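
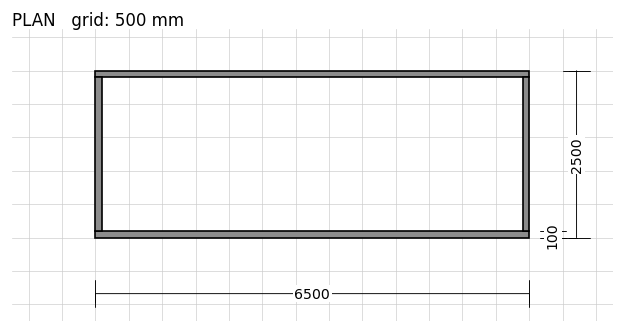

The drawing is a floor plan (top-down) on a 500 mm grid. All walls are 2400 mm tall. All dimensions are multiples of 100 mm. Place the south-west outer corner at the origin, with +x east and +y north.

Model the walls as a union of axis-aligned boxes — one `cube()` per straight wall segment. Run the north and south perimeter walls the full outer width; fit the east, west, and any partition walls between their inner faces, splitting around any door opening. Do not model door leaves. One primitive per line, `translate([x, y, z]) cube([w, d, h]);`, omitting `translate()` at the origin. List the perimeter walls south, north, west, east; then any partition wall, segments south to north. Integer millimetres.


cube([6500, 100, 2400]);
translate([0, 2400, 0]) cube([6500, 100, 2400]);
translate([0, 100, 0]) cube([100, 2300, 2400]);
translate([6400, 100, 0]) cube([100, 2300, 2400]);


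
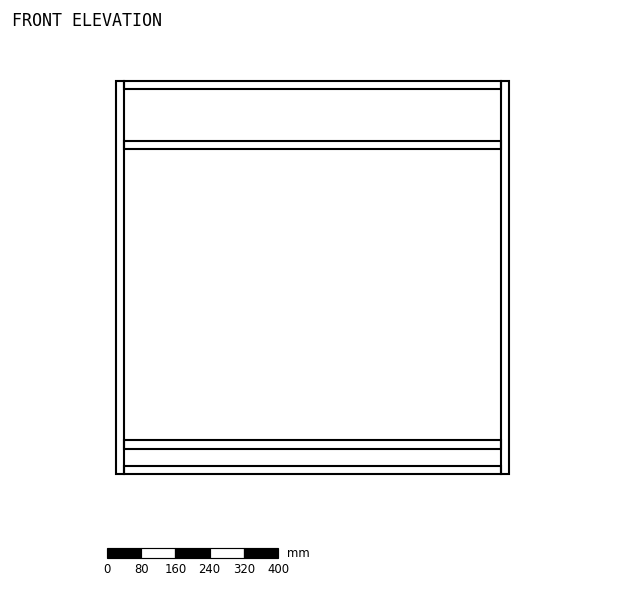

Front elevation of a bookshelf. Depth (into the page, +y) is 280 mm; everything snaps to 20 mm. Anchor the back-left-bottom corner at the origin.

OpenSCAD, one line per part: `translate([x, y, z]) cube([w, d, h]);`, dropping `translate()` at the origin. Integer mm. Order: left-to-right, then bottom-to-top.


cube([20, 280, 920]);
translate([20, 0, 0]) cube([880, 280, 20]);
translate([20, 0, 60]) cube([880, 280, 20]);
translate([20, 0, 760]) cube([880, 280, 20]);
translate([20, 0, 900]) cube([880, 280, 20]);
translate([900, 0, 0]) cube([20, 280, 920]);


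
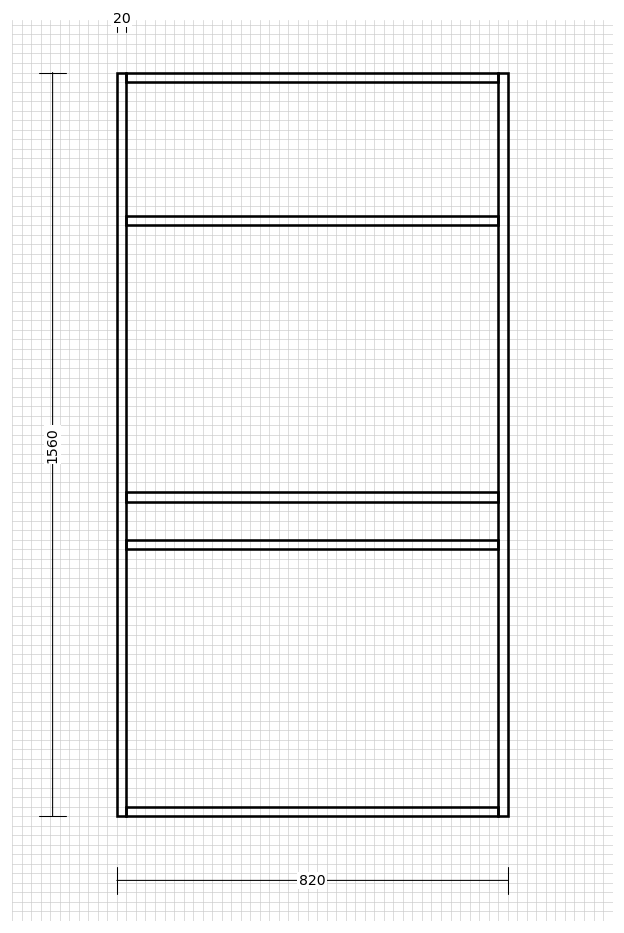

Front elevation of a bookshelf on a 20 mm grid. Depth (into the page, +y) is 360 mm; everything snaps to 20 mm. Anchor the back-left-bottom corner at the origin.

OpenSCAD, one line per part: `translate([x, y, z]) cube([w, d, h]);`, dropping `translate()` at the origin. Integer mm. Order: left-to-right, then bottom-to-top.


cube([20, 360, 1560]);
translate([20, 0, 0]) cube([780, 360, 20]);
translate([20, 0, 560]) cube([780, 360, 20]);
translate([20, 0, 660]) cube([780, 360, 20]);
translate([20, 0, 1240]) cube([780, 360, 20]);
translate([20, 0, 1540]) cube([780, 360, 20]);
translate([800, 0, 0]) cube([20, 360, 1560]);


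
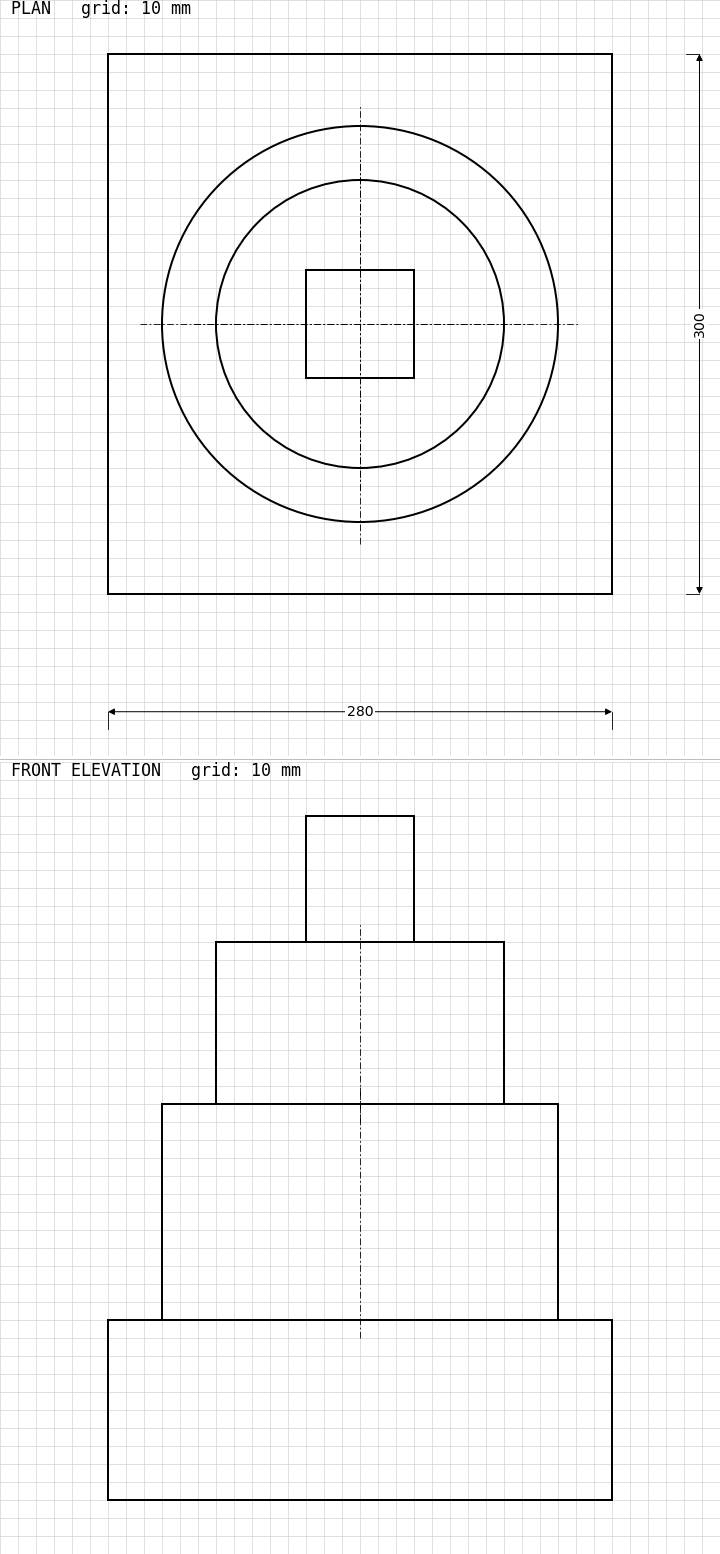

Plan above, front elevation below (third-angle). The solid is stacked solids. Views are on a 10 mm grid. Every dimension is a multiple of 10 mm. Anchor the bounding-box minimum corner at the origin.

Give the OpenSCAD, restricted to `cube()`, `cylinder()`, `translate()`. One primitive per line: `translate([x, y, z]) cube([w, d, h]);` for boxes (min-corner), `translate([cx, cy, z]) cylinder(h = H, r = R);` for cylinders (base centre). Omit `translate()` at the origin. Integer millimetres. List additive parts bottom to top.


cube([280, 300, 100]);
translate([140, 150, 100]) cylinder(h = 120, r = 110);
translate([140, 150, 220]) cylinder(h = 90, r = 80);
translate([110, 120, 310]) cube([60, 60, 70]);


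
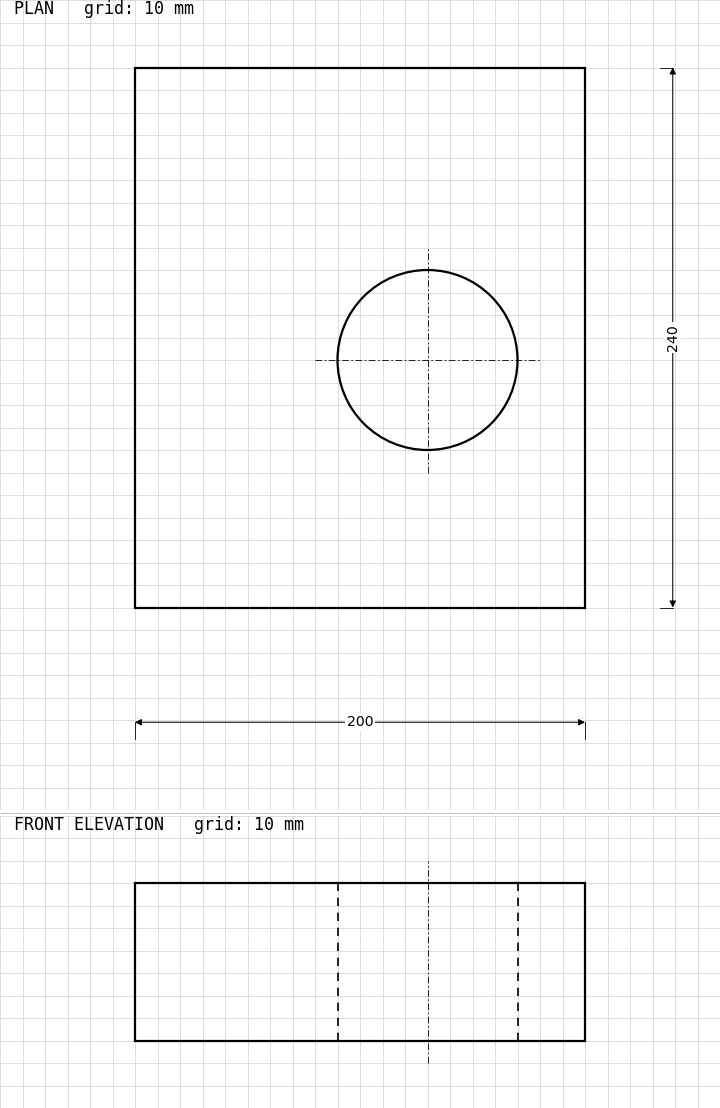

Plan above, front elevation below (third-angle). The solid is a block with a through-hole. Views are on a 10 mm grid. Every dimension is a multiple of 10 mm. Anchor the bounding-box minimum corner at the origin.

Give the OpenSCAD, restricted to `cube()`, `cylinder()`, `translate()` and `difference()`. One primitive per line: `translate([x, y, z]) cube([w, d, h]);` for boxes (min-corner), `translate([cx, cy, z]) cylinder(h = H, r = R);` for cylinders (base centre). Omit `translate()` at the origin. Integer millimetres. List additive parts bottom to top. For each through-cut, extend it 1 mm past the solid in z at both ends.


difference() {
  cube([200, 240, 70]);
  translate([130, 110, -1]) cylinder(h = 72, r = 40);
}


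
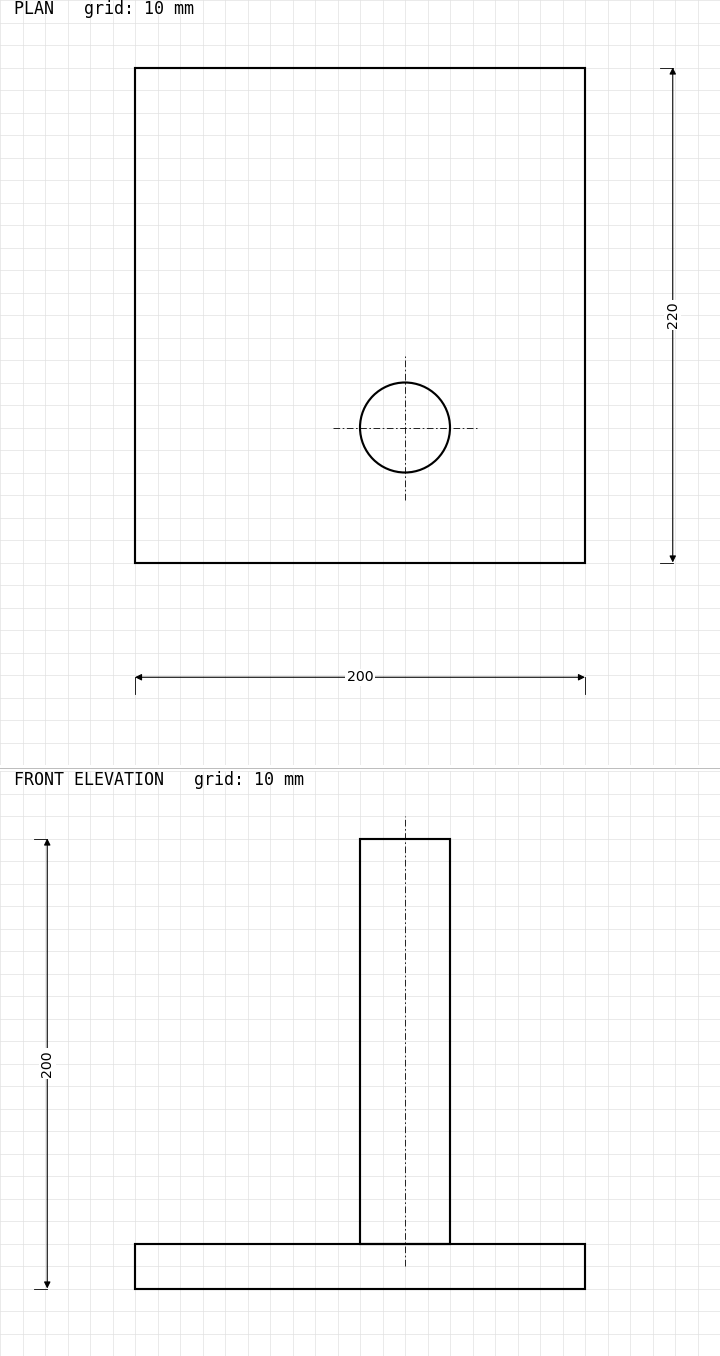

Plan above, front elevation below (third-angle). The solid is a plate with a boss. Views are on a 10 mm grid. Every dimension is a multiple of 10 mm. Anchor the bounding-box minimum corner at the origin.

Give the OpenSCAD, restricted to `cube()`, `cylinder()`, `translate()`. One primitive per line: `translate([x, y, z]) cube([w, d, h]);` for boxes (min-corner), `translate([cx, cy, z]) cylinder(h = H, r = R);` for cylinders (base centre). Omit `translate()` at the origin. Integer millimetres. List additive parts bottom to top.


cube([200, 220, 20]);
translate([120, 60, 20]) cylinder(h = 180, r = 20);


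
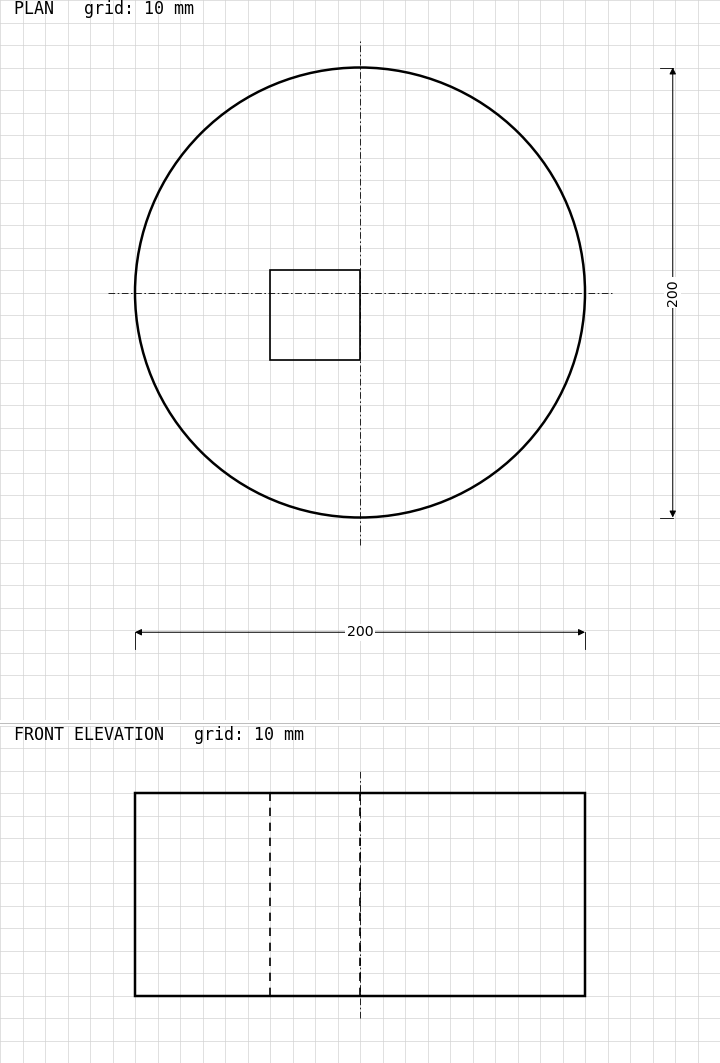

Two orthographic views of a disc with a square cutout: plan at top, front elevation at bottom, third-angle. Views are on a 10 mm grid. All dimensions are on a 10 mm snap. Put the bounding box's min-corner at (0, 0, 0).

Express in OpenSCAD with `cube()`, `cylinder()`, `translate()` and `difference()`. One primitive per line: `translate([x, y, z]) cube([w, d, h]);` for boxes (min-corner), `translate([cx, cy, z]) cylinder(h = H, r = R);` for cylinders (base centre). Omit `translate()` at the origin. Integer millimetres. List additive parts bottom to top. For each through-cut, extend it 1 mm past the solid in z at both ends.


difference() {
  translate([100, 100, 0]) cylinder(h = 90, r = 100);
  translate([60, 70, -1]) cube([40, 40, 92]);
}


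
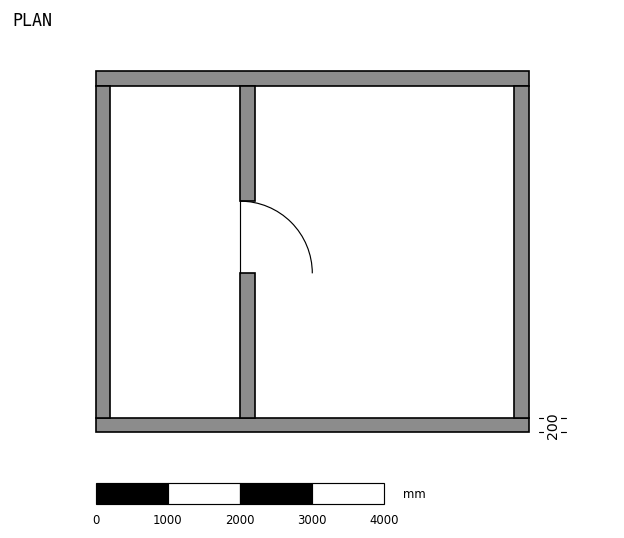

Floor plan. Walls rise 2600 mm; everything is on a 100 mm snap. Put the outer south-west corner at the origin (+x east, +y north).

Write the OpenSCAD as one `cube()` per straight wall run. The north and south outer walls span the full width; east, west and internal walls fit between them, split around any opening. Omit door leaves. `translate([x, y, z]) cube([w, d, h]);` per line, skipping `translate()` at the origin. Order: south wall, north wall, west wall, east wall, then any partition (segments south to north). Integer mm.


cube([6000, 200, 2600]);
translate([0, 4800, 0]) cube([6000, 200, 2600]);
translate([0, 200, 0]) cube([200, 4600, 2600]);
translate([5800, 200, 0]) cube([200, 4600, 2600]);
translate([2000, 200, 0]) cube([200, 2000, 2600]);
translate([2000, 3200, 0]) cube([200, 1600, 2600]);


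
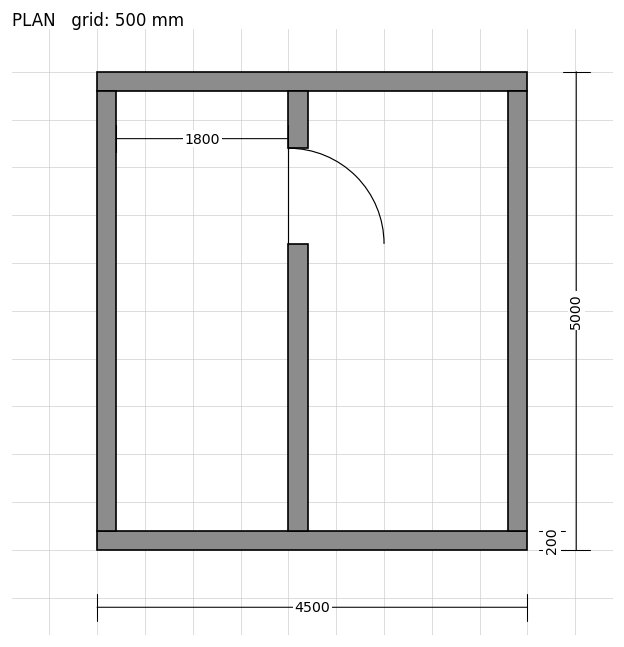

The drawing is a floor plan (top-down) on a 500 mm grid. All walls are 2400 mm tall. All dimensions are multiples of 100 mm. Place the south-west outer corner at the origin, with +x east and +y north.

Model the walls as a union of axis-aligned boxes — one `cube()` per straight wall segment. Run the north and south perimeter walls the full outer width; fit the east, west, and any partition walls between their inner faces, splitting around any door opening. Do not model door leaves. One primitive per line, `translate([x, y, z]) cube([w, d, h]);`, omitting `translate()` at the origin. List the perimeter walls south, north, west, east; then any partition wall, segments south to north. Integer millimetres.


cube([4500, 200, 2400]);
translate([0, 4800, 0]) cube([4500, 200, 2400]);
translate([0, 200, 0]) cube([200, 4600, 2400]);
translate([4300, 200, 0]) cube([200, 4600, 2400]);
translate([2000, 200, 0]) cube([200, 3000, 2400]);
translate([2000, 4200, 0]) cube([200, 600, 2400]);


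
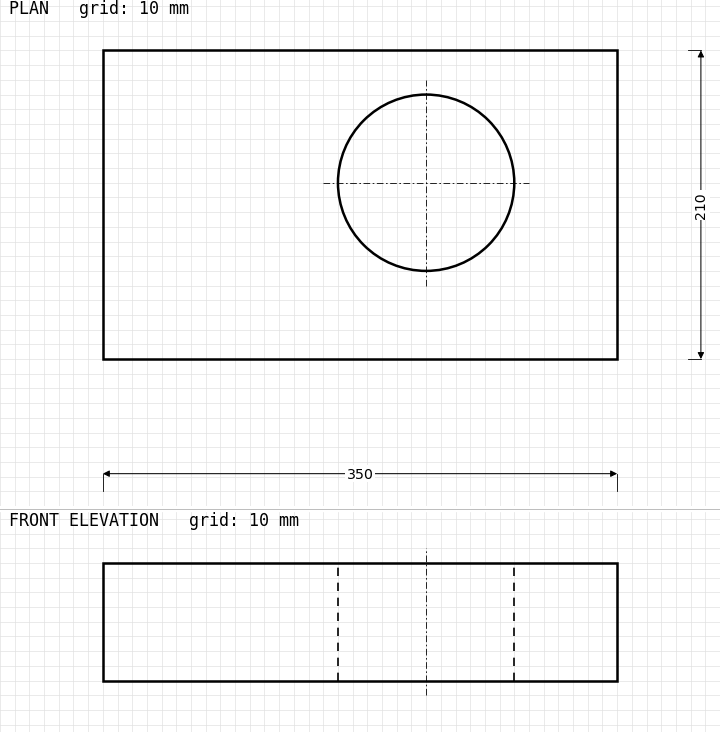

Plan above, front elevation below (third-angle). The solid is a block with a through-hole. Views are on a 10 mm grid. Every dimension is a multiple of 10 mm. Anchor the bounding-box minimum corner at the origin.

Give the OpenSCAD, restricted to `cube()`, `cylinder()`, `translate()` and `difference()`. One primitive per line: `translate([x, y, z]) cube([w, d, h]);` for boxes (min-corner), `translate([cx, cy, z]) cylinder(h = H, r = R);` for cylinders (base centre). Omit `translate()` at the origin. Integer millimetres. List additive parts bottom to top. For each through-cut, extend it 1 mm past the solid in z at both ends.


difference() {
  cube([350, 210, 80]);
  translate([220, 120, -1]) cylinder(h = 82, r = 60);
}


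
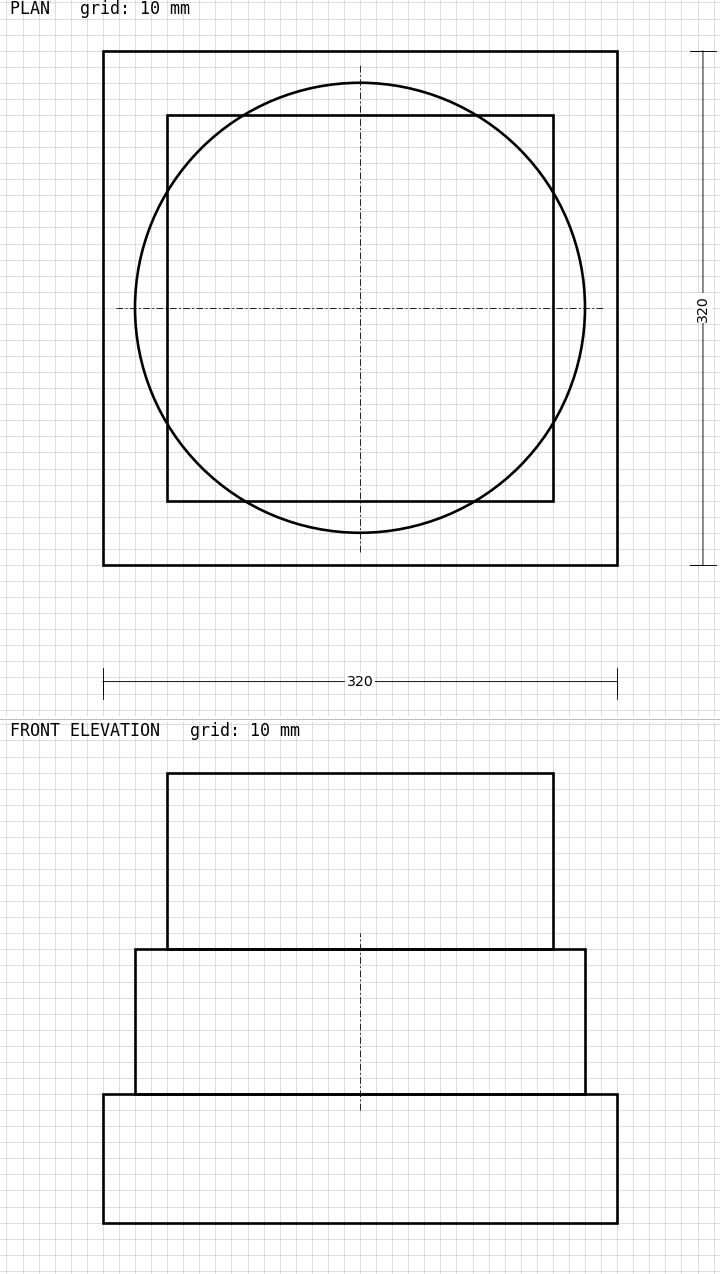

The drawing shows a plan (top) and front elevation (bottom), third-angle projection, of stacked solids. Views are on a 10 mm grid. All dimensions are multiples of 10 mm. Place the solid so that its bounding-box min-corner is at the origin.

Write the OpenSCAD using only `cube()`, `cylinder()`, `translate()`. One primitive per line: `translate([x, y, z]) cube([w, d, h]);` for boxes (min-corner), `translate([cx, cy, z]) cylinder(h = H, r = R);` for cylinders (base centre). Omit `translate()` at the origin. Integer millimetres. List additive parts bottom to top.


cube([320, 320, 80]);
translate([160, 160, 80]) cylinder(h = 90, r = 140);
translate([40, 40, 170]) cube([240, 240, 110]);


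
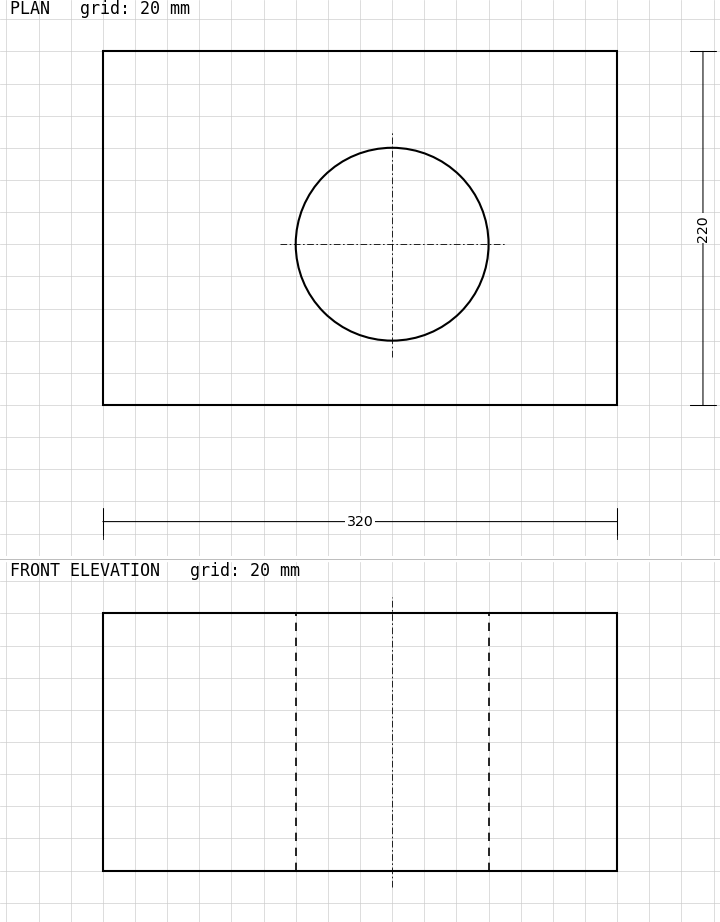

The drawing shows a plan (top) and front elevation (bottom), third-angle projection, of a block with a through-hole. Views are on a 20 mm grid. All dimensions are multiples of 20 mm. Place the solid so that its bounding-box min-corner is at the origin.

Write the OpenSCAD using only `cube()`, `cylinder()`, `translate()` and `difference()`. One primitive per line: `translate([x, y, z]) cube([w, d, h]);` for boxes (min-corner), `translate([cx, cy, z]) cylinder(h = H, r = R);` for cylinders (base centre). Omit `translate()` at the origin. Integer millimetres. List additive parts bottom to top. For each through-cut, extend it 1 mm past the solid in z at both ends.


difference() {
  cube([320, 220, 160]);
  translate([180, 100, -1]) cylinder(h = 162, r = 60);
}


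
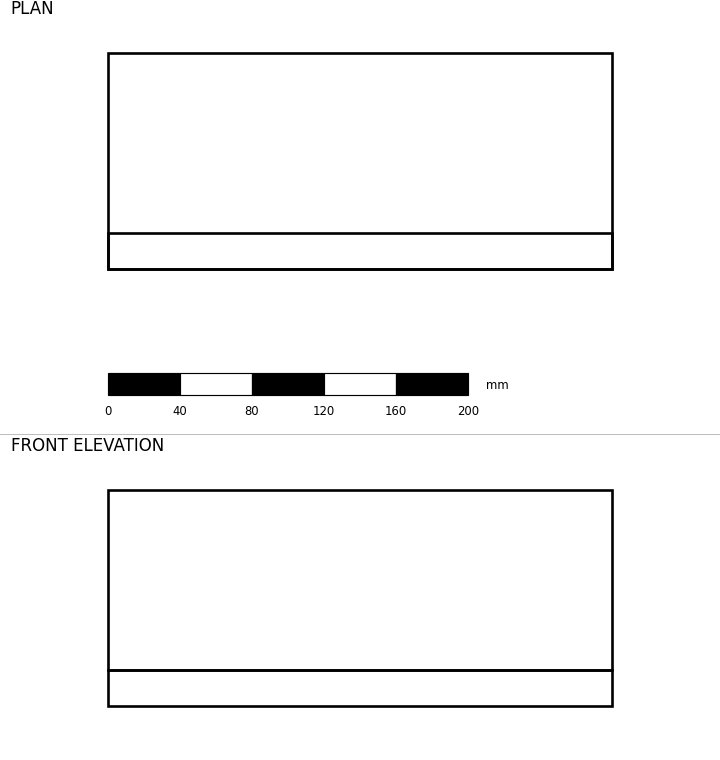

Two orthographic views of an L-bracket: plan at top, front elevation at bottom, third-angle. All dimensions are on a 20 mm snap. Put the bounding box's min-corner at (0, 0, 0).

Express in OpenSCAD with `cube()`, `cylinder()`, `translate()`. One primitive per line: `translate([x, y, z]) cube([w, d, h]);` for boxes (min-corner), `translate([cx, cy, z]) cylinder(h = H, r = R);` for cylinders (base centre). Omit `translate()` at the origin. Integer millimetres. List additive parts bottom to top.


cube([280, 120, 20]);
translate([0, 0, 20]) cube([280, 20, 100]);


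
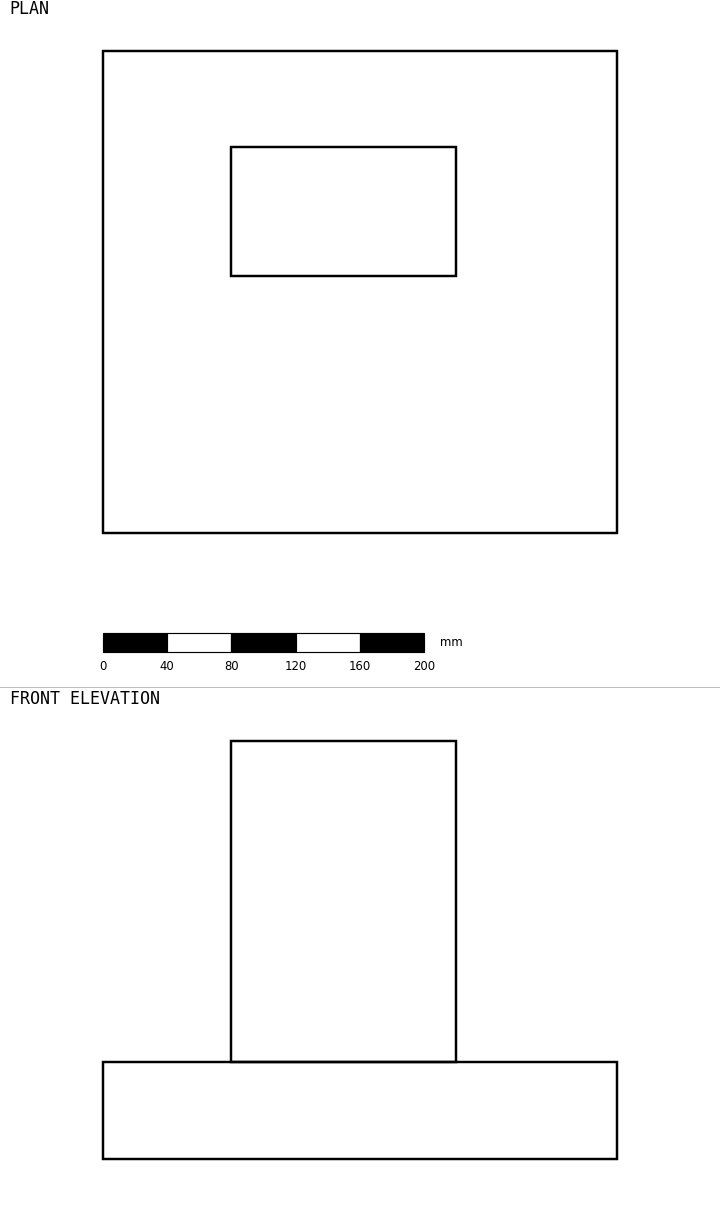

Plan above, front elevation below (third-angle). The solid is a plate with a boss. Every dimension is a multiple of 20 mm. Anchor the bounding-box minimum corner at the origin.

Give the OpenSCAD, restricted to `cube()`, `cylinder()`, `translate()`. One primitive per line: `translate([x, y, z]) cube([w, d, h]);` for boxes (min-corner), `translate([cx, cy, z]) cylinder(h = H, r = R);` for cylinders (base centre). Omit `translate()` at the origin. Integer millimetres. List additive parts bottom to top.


cube([320, 300, 60]);
translate([80, 160, 60]) cube([140, 80, 200]);


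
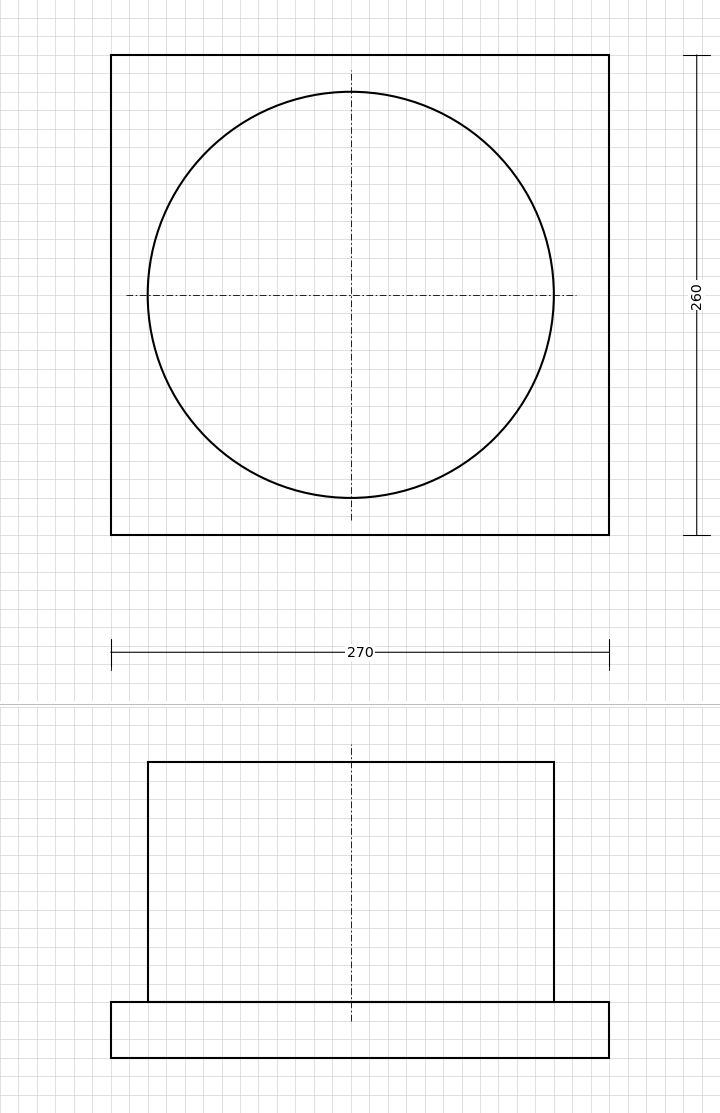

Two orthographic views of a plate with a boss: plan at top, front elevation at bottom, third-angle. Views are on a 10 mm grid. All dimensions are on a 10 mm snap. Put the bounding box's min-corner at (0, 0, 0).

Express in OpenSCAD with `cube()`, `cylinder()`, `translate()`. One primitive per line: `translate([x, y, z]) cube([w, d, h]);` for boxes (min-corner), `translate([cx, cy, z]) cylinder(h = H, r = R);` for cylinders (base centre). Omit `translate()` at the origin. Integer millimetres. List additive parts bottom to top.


cube([270, 260, 30]);
translate([130, 130, 30]) cylinder(h = 130, r = 110);


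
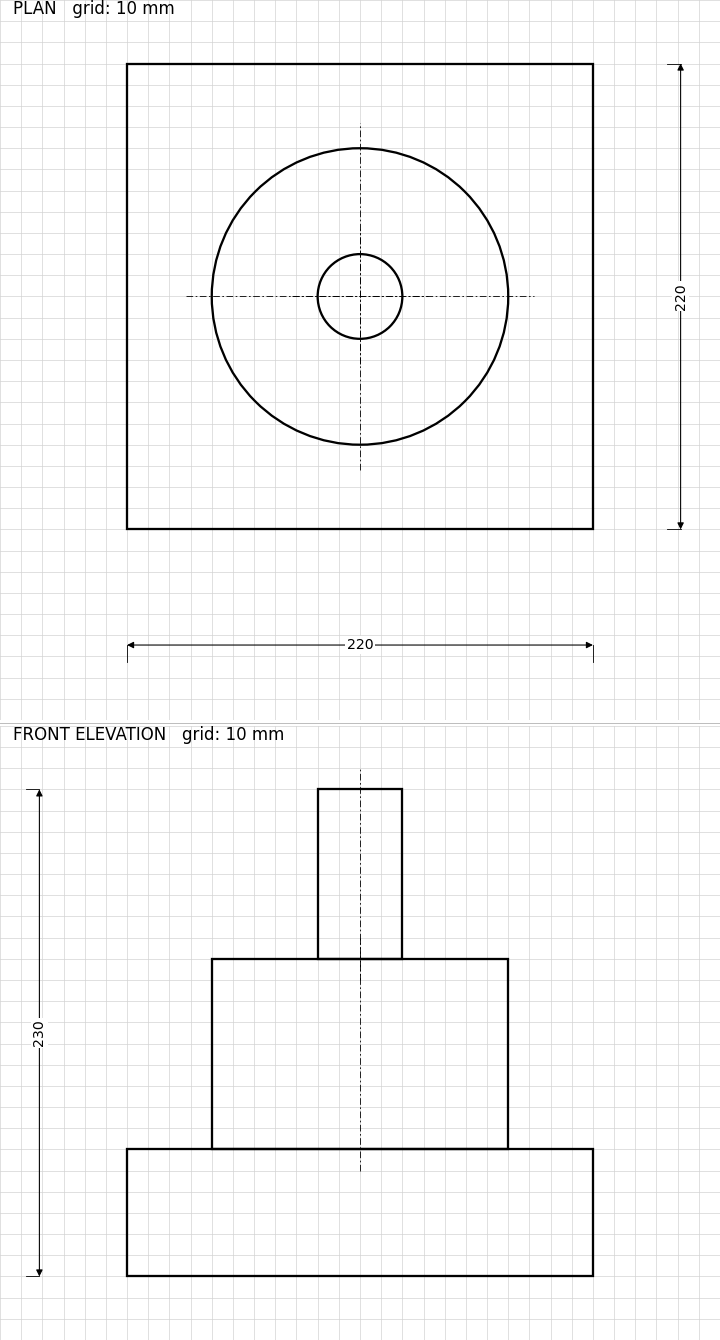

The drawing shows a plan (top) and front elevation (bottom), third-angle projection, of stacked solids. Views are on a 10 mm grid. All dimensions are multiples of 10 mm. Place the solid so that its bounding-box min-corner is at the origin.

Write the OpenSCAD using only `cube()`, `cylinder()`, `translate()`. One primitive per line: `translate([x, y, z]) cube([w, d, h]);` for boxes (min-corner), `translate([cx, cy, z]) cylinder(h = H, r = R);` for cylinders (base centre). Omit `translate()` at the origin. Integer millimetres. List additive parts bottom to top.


cube([220, 220, 60]);
translate([110, 110, 60]) cylinder(h = 90, r = 70);
translate([110, 110, 150]) cylinder(h = 80, r = 20);


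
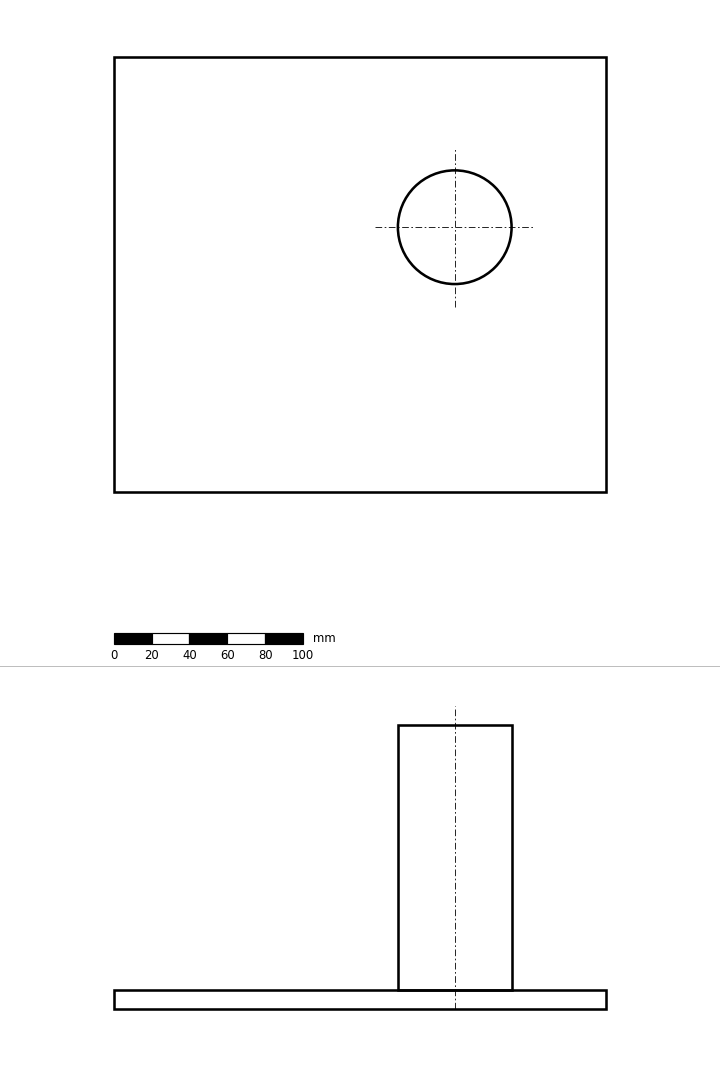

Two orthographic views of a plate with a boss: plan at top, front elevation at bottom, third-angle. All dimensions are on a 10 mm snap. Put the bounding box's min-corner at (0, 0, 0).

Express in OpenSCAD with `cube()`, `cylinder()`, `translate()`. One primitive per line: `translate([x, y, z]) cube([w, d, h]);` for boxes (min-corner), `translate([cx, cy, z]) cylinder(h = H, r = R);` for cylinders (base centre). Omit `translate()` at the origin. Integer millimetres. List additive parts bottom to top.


cube([260, 230, 10]);
translate([180, 140, 10]) cylinder(h = 140, r = 30);


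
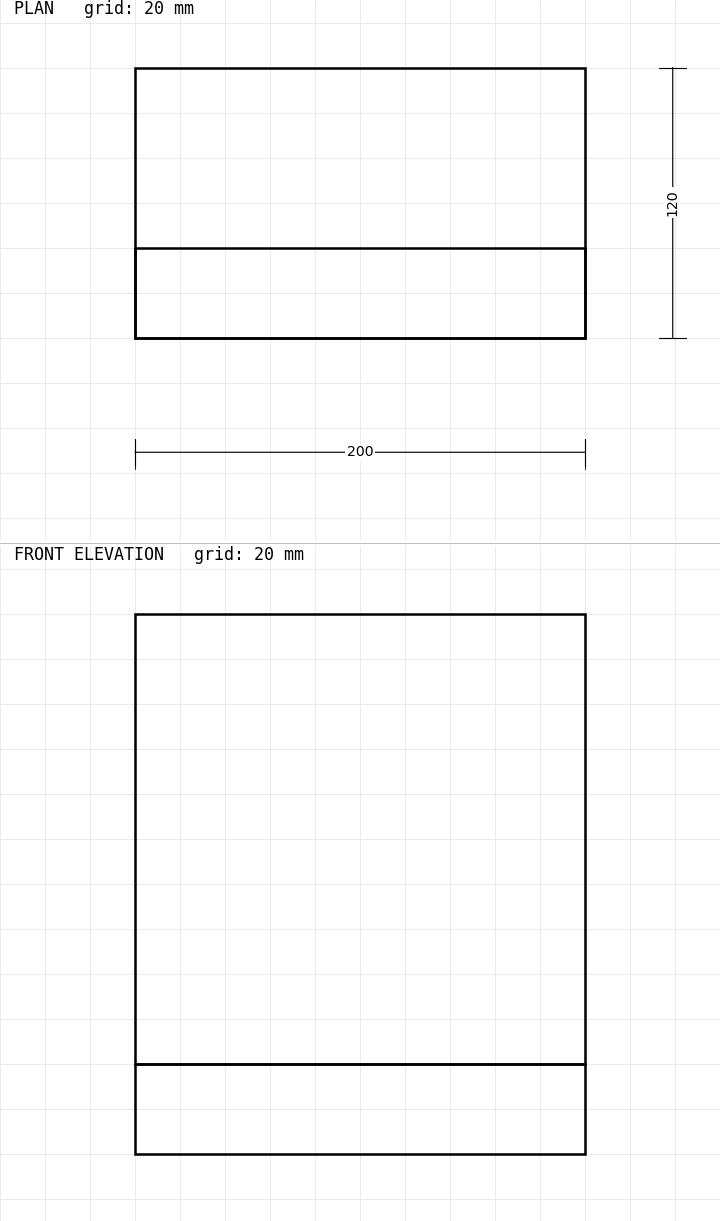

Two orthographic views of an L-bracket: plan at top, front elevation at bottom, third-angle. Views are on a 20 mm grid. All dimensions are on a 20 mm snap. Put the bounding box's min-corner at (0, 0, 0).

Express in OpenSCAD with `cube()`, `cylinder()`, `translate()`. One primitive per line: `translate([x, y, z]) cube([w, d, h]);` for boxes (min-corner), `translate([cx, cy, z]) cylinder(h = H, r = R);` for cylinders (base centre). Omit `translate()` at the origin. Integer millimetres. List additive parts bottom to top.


cube([200, 120, 40]);
translate([0, 0, 40]) cube([200, 40, 200]);


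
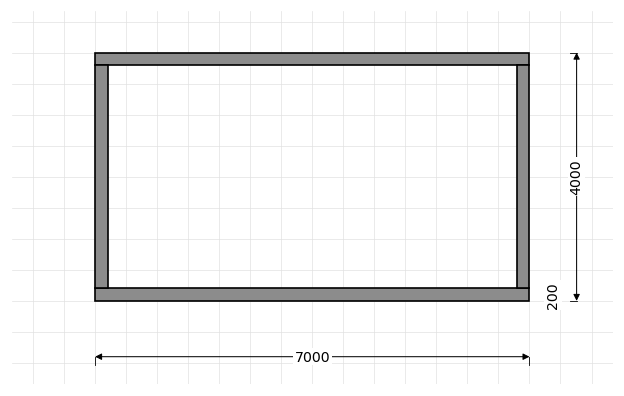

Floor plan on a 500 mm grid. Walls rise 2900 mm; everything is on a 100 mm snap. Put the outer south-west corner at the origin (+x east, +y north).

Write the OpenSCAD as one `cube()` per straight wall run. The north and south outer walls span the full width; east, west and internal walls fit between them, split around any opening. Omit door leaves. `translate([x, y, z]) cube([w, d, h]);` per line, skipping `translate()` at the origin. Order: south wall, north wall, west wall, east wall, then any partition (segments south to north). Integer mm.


cube([7000, 200, 2900]);
translate([0, 3800, 0]) cube([7000, 200, 2900]);
translate([0, 200, 0]) cube([200, 3600, 2900]);
translate([6800, 200, 0]) cube([200, 3600, 2900]);


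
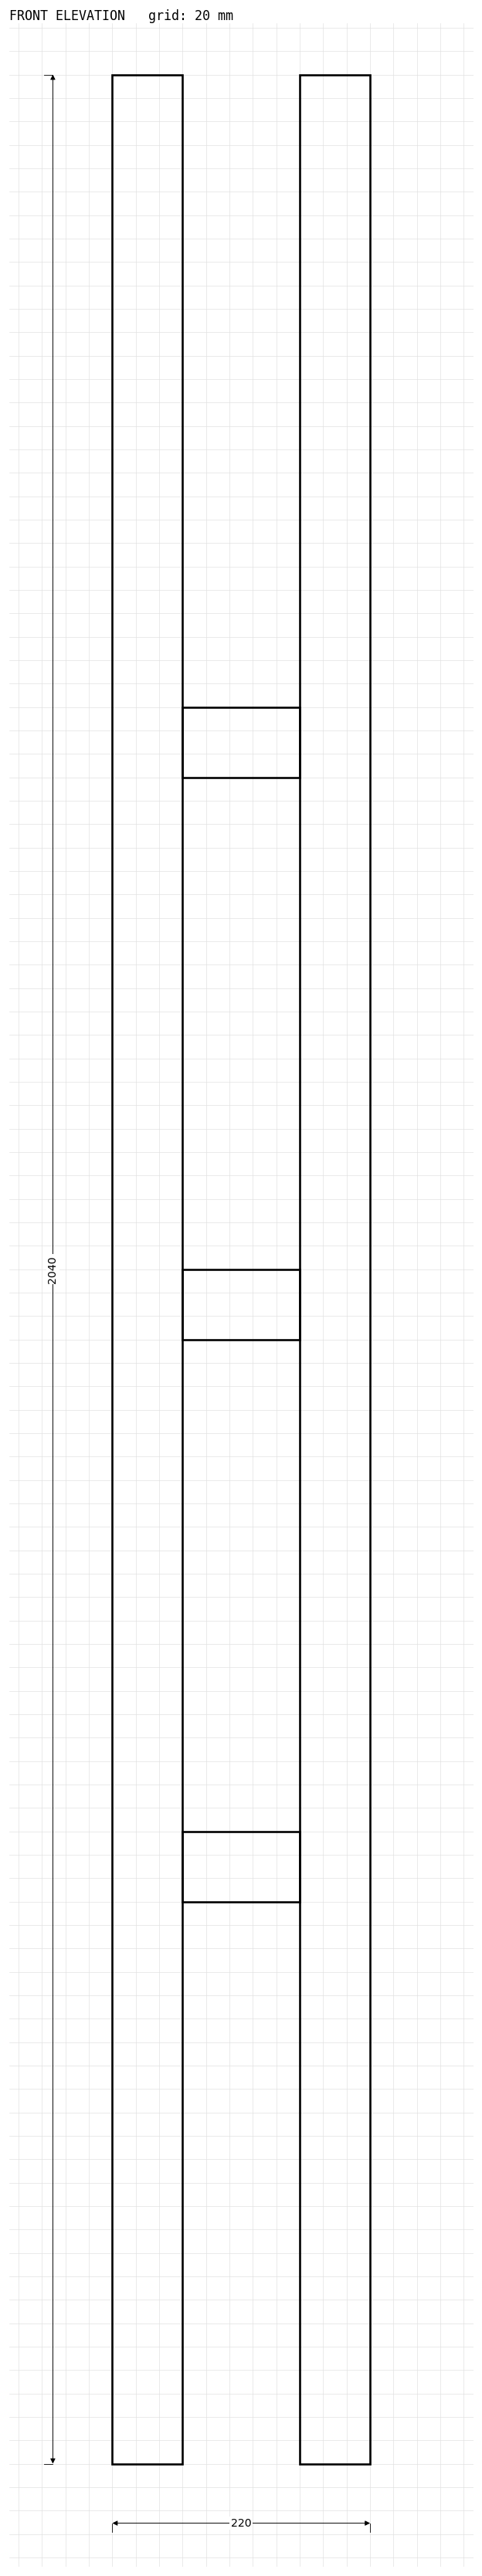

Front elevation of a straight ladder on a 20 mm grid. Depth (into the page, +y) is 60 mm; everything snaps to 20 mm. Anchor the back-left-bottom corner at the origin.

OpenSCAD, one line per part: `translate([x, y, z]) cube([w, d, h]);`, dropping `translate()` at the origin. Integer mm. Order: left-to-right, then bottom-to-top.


cube([60, 60, 2040]);
translate([60, 0, 480]) cube([100, 60, 60]);
translate([60, 0, 960]) cube([100, 60, 60]);
translate([60, 0, 1440]) cube([100, 60, 60]);
translate([160, 0, 0]) cube([60, 60, 2040]);


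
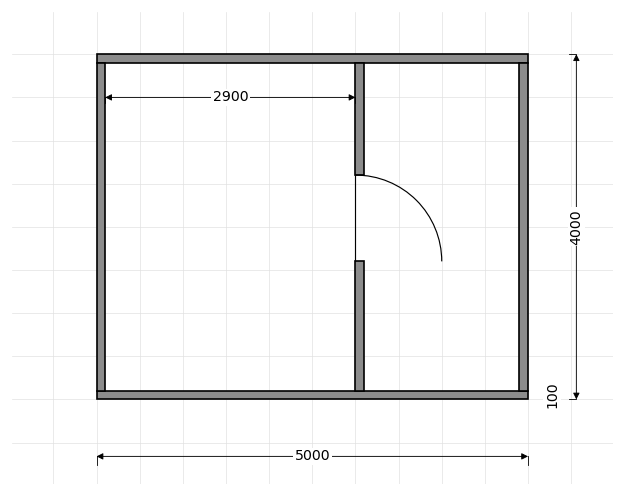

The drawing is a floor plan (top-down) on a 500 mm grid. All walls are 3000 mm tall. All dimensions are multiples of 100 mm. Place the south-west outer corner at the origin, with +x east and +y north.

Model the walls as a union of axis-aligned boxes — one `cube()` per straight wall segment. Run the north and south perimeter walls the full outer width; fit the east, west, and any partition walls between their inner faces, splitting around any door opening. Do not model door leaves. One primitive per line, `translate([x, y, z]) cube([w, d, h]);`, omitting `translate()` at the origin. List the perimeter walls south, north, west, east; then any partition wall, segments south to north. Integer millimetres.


cube([5000, 100, 3000]);
translate([0, 3900, 0]) cube([5000, 100, 3000]);
translate([0, 100, 0]) cube([100, 3800, 3000]);
translate([4900, 100, 0]) cube([100, 3800, 3000]);
translate([3000, 100, 0]) cube([100, 1500, 3000]);
translate([3000, 2600, 0]) cube([100, 1300, 3000]);


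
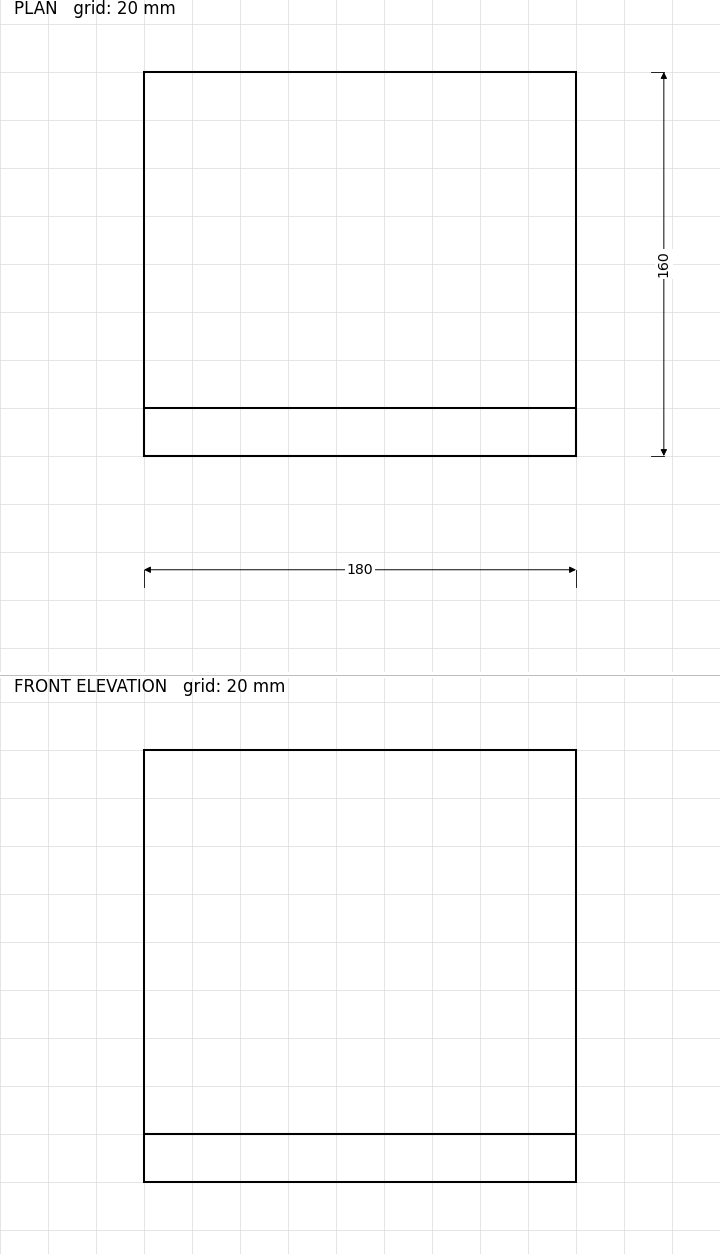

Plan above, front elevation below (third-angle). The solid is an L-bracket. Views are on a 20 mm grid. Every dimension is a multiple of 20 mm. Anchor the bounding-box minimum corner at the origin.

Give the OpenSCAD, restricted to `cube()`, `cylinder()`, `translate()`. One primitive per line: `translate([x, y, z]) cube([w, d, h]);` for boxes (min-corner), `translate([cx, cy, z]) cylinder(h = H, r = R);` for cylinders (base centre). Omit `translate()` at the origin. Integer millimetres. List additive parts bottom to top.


cube([180, 160, 20]);
translate([0, 0, 20]) cube([180, 20, 160]);


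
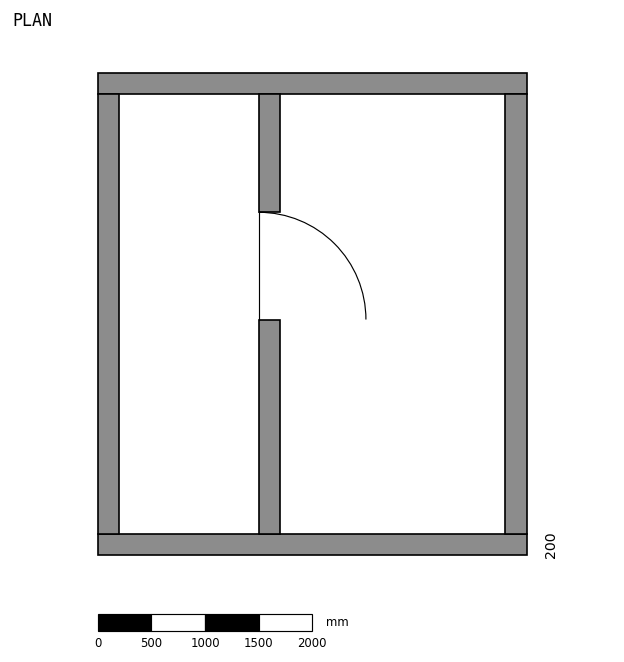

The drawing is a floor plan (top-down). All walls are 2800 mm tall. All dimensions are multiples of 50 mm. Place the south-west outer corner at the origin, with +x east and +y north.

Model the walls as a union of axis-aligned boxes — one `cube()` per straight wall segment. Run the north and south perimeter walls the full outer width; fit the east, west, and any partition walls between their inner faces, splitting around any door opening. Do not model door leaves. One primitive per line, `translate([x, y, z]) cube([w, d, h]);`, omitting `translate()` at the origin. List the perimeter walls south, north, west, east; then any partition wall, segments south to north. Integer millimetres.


cube([4000, 200, 2800]);
translate([0, 4300, 0]) cube([4000, 200, 2800]);
translate([0, 200, 0]) cube([200, 4100, 2800]);
translate([3800, 200, 0]) cube([200, 4100, 2800]);
translate([1500, 200, 0]) cube([200, 2000, 2800]);
translate([1500, 3200, 0]) cube([200, 1100, 2800]);


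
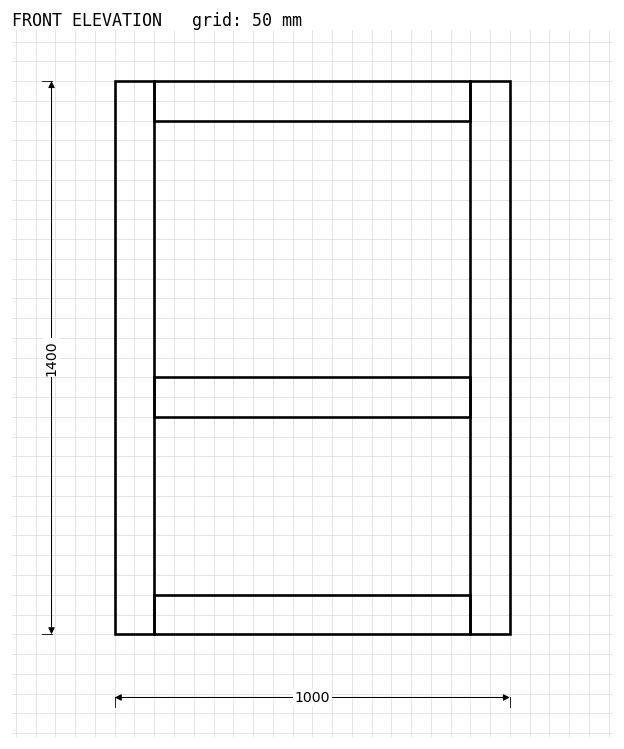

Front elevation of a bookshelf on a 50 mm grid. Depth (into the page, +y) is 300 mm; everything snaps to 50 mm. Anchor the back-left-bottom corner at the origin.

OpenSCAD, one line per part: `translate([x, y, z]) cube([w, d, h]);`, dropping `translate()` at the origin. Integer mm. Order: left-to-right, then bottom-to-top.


cube([100, 300, 1400]);
translate([100, 0, 0]) cube([800, 300, 100]);
translate([100, 0, 550]) cube([800, 300, 100]);
translate([100, 0, 1300]) cube([800, 300, 100]);
translate([900, 0, 0]) cube([100, 300, 1400]);


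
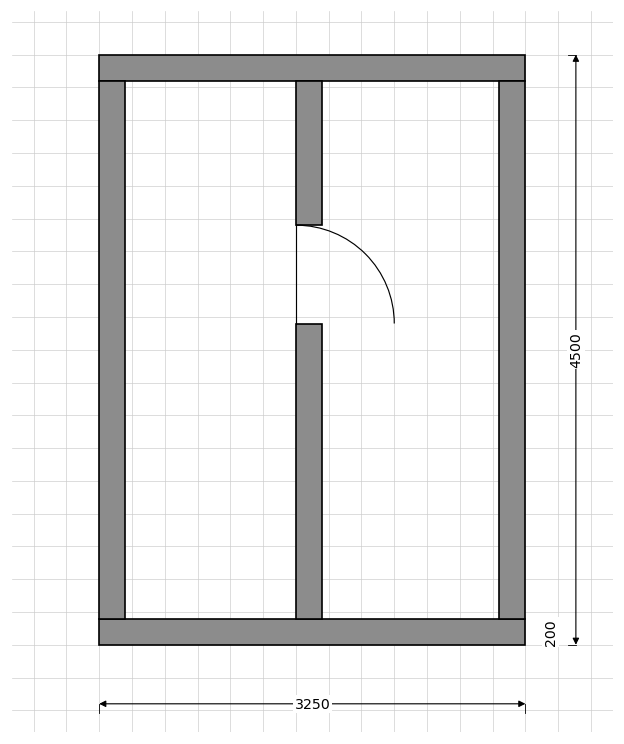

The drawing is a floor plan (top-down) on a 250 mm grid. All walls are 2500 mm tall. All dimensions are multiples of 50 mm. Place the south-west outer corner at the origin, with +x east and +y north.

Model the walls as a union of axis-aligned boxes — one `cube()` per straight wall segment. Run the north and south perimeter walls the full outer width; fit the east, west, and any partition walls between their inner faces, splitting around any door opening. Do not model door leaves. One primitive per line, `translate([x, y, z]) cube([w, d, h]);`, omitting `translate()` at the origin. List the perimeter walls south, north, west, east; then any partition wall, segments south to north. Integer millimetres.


cube([3250, 200, 2500]);
translate([0, 4300, 0]) cube([3250, 200, 2500]);
translate([0, 200, 0]) cube([200, 4100, 2500]);
translate([3050, 200, 0]) cube([200, 4100, 2500]);
translate([1500, 200, 0]) cube([200, 2250, 2500]);
translate([1500, 3200, 0]) cube([200, 1100, 2500]);


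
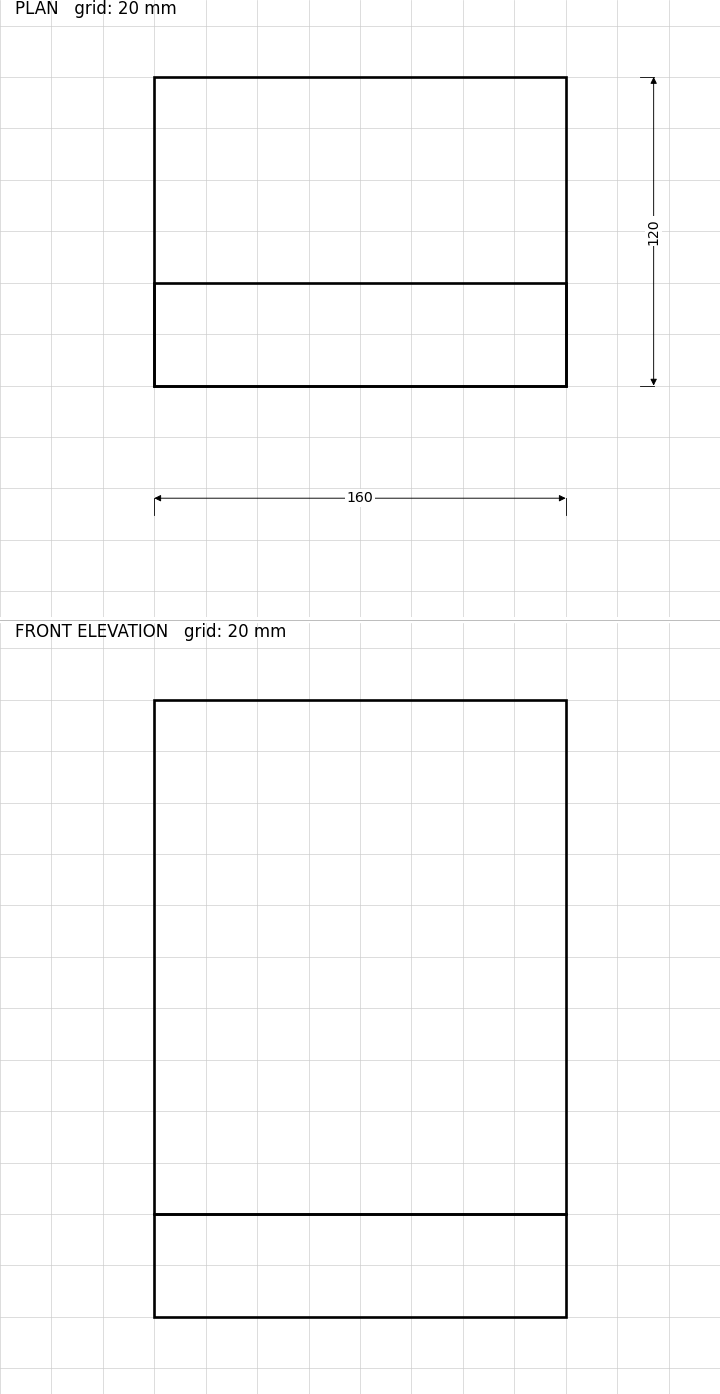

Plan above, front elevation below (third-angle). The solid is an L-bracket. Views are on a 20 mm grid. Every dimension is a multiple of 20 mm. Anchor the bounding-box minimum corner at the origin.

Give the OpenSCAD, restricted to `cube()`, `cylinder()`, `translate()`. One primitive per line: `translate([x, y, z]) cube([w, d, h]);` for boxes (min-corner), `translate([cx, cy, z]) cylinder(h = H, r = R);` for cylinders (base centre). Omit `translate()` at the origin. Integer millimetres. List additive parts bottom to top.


cube([160, 120, 40]);
translate([0, 0, 40]) cube([160, 40, 200]);


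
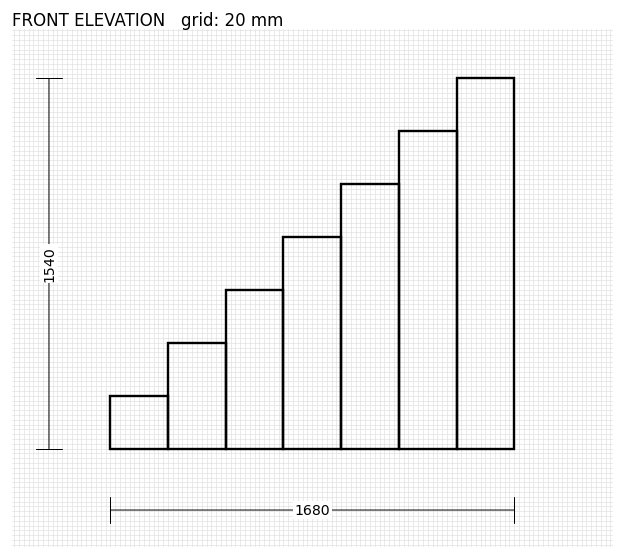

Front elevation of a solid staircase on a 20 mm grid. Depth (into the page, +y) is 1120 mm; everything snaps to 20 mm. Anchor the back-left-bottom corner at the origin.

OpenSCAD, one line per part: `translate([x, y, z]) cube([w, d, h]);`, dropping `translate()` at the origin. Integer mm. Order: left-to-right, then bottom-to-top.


cube([240, 1120, 220]);
translate([240, 0, 0]) cube([240, 1120, 440]);
translate([480, 0, 0]) cube([240, 1120, 660]);
translate([720, 0, 0]) cube([240, 1120, 880]);
translate([960, 0, 0]) cube([240, 1120, 1100]);
translate([1200, 0, 0]) cube([240, 1120, 1320]);
translate([1440, 0, 0]) cube([240, 1120, 1540]);


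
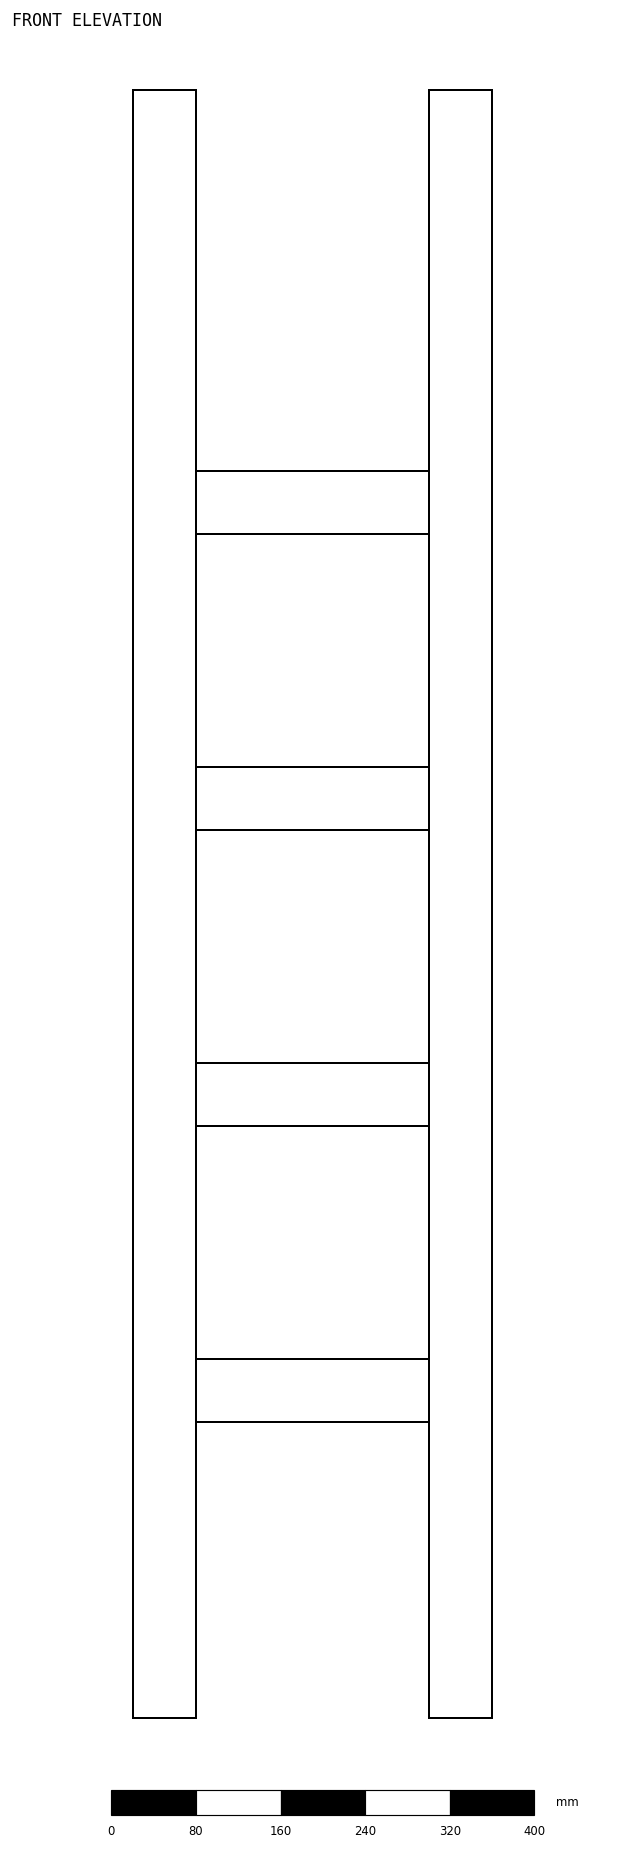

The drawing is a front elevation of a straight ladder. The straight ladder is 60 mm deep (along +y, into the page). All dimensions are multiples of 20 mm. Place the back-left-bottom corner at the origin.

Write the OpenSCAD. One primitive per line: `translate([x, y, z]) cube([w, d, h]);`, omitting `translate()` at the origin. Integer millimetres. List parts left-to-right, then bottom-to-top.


cube([60, 60, 1540]);
translate([60, 0, 280]) cube([220, 60, 60]);
translate([60, 0, 560]) cube([220, 60, 60]);
translate([60, 0, 840]) cube([220, 60, 60]);
translate([60, 0, 1120]) cube([220, 60, 60]);
translate([280, 0, 0]) cube([60, 60, 1540]);


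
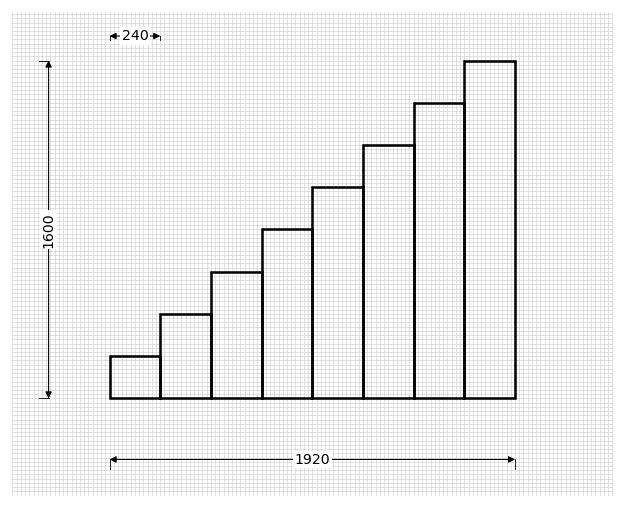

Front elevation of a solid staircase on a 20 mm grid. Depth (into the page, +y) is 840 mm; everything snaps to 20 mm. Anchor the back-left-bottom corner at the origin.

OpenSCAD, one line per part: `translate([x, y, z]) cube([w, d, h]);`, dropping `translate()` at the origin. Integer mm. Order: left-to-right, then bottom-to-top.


cube([240, 840, 200]);
translate([240, 0, 0]) cube([240, 840, 400]);
translate([480, 0, 0]) cube([240, 840, 600]);
translate([720, 0, 0]) cube([240, 840, 800]);
translate([960, 0, 0]) cube([240, 840, 1000]);
translate([1200, 0, 0]) cube([240, 840, 1200]);
translate([1440, 0, 0]) cube([240, 840, 1400]);
translate([1680, 0, 0]) cube([240, 840, 1600]);


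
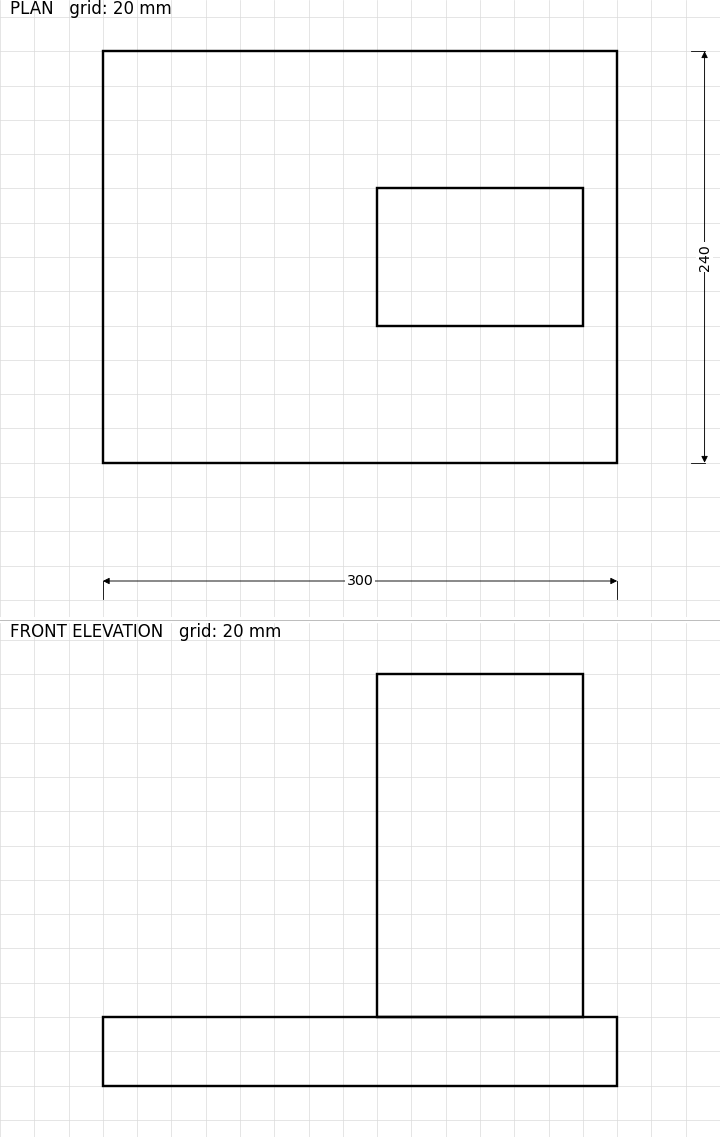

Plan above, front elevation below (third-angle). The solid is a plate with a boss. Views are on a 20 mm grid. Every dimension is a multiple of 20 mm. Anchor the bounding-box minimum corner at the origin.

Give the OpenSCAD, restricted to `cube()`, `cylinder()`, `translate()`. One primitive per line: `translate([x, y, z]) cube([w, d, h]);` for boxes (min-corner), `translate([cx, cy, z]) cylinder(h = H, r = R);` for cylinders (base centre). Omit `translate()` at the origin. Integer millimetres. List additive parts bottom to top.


cube([300, 240, 40]);
translate([160, 80, 40]) cube([120, 80, 200]);


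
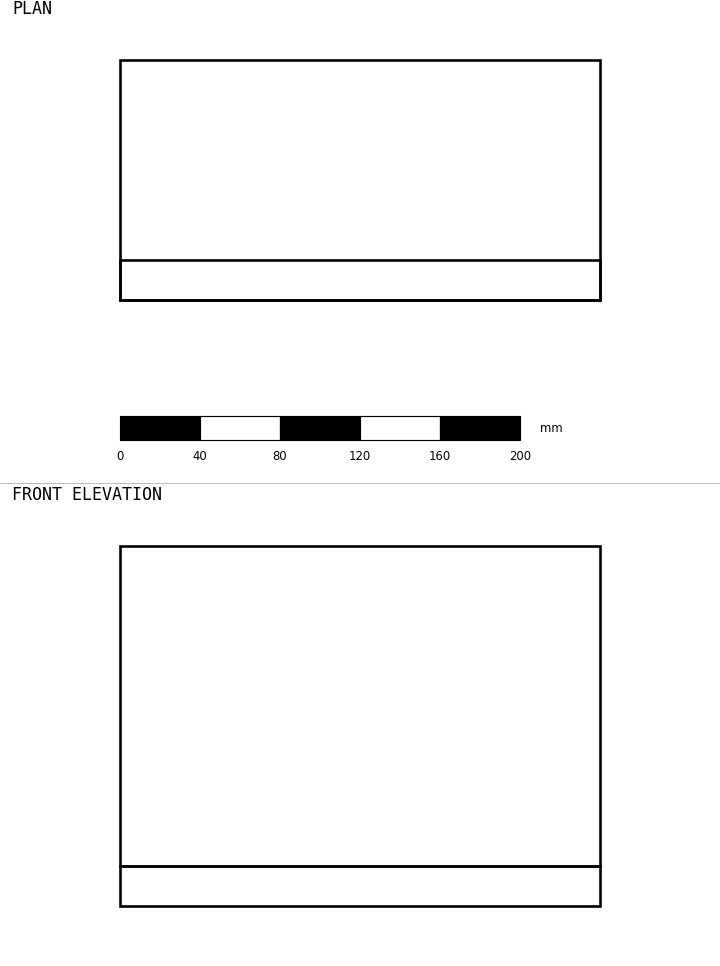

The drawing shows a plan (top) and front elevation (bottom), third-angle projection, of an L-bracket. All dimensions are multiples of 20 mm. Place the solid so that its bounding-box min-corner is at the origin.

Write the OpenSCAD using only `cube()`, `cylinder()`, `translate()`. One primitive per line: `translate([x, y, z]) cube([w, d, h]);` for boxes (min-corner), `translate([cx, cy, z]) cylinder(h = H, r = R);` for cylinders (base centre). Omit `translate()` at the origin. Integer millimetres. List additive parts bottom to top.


cube([240, 120, 20]);
translate([0, 0, 20]) cube([240, 20, 160]);


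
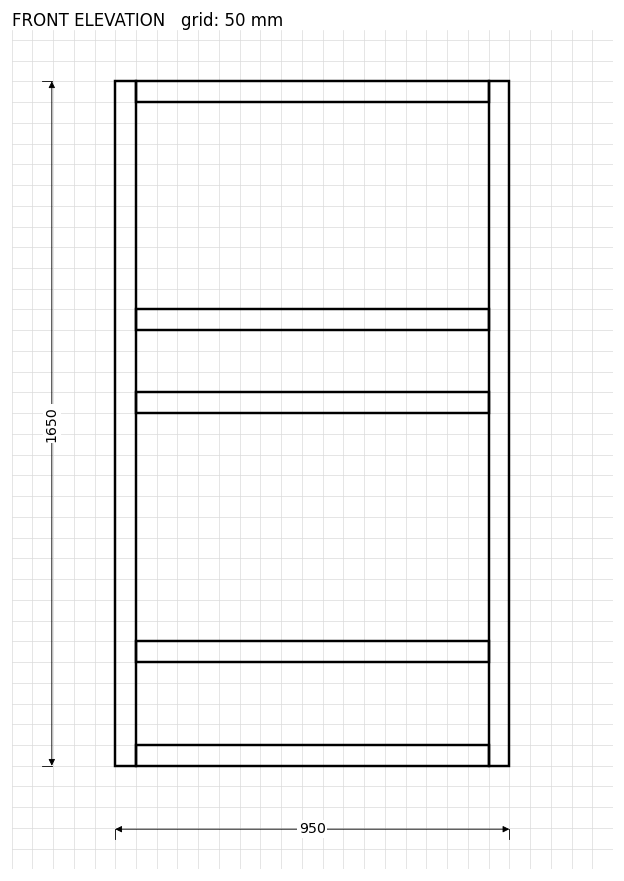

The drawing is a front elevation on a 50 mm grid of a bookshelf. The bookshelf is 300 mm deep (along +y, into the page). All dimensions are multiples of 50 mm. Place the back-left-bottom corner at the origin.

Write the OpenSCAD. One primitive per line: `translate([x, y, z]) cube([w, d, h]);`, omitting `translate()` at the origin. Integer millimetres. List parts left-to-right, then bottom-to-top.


cube([50, 300, 1650]);
translate([50, 0, 0]) cube([850, 300, 50]);
translate([50, 0, 250]) cube([850, 300, 50]);
translate([50, 0, 850]) cube([850, 300, 50]);
translate([50, 0, 1050]) cube([850, 300, 50]);
translate([50, 0, 1600]) cube([850, 300, 50]);
translate([900, 0, 0]) cube([50, 300, 1650]);


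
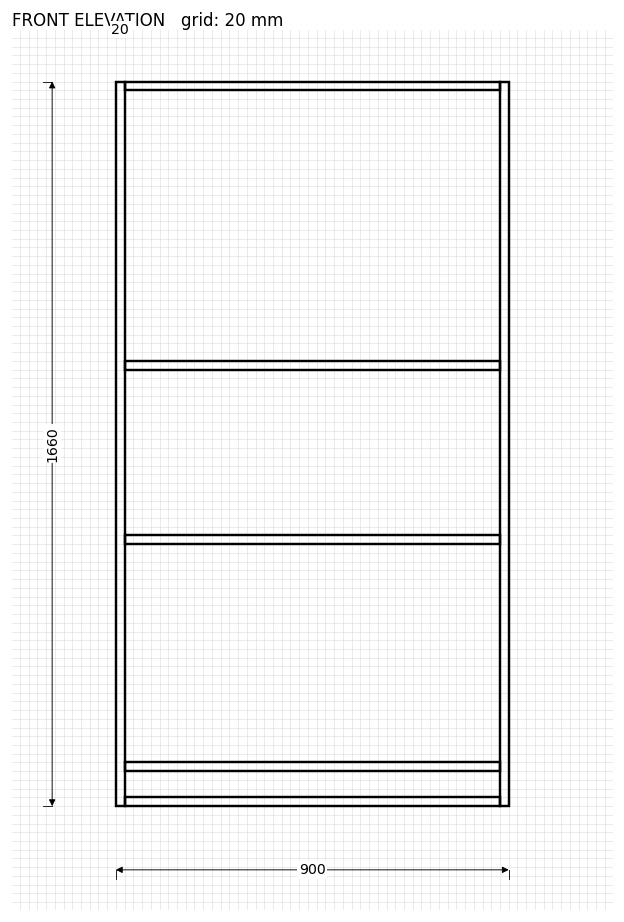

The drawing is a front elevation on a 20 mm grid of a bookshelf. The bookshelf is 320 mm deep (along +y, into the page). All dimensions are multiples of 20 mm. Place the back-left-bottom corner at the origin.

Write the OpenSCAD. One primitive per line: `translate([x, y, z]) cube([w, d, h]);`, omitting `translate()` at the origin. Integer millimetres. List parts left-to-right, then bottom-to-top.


cube([20, 320, 1660]);
translate([20, 0, 0]) cube([860, 320, 20]);
translate([20, 0, 80]) cube([860, 320, 20]);
translate([20, 0, 600]) cube([860, 320, 20]);
translate([20, 0, 1000]) cube([860, 320, 20]);
translate([20, 0, 1640]) cube([860, 320, 20]);
translate([880, 0, 0]) cube([20, 320, 1660]);


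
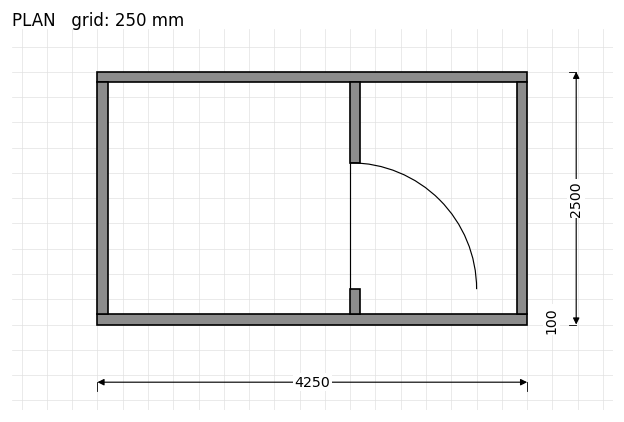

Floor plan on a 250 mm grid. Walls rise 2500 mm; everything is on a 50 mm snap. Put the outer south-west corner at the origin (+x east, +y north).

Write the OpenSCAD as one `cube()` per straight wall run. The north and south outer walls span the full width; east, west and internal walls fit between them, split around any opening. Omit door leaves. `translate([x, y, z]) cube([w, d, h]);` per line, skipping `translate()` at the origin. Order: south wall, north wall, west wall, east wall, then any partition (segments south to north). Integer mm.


cube([4250, 100, 2500]);
translate([0, 2400, 0]) cube([4250, 100, 2500]);
translate([0, 100, 0]) cube([100, 2300, 2500]);
translate([4150, 100, 0]) cube([100, 2300, 2500]);
translate([2500, 100, 0]) cube([100, 250, 2500]);
translate([2500, 1600, 0]) cube([100, 800, 2500]);
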